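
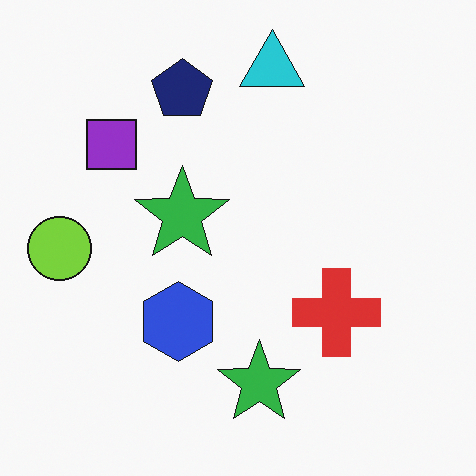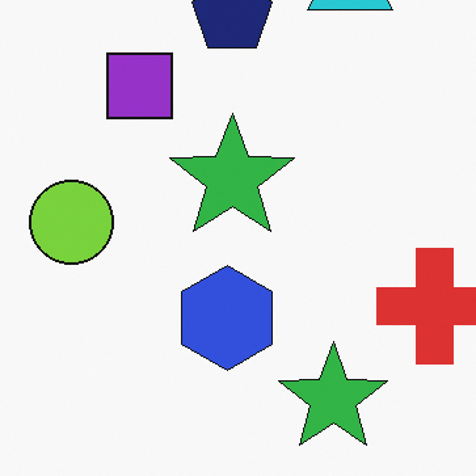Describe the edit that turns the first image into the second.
This is the original image cropped slightly and scaled back up.

The visible shapes are larger and the field of view is narrower; shapes near the original edges may be partly or wholly outside the frame — a crop-and-rescale.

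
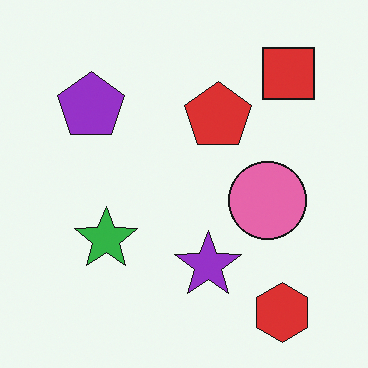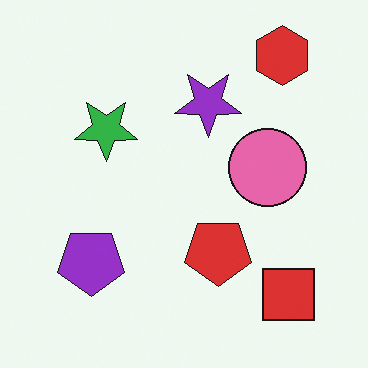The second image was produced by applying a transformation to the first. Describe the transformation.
The second image is the first flipped vertically (top ↔ bottom).

The red hexagon is in the bottom-right of the first image and the top-right of the second — shapes on opposite sides of the horizontal midline have swapped in a mirror flip.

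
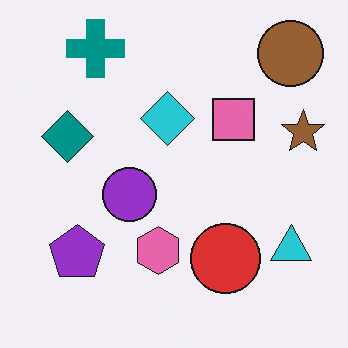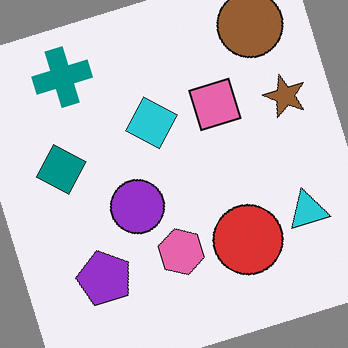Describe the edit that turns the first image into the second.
It was rotated counter-clockwise by a moderate amount.

Every shape is tilted by the same angle and the image corners show triangular fill wedges — a whole-image rotation by a non-right angle.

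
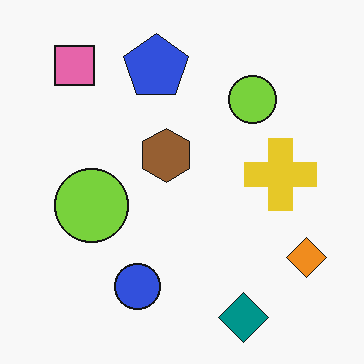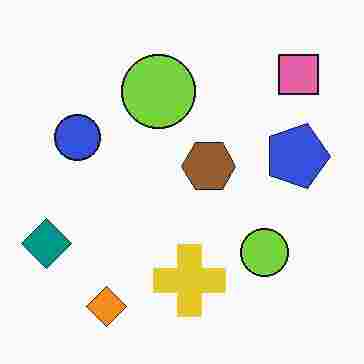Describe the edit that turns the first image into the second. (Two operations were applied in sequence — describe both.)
The image was rotated 90° clockwise, then heavily JPEG-compressed with obvious blocking artifacts.

The pink square sits in the top-left of the first image and the top-right of the second — consistent with a whole-image 90° clockwise rotation. Blocky 8×8 compression artifacts appear around shape edges and the flat background shows ringing — characteristic JPEG degradation.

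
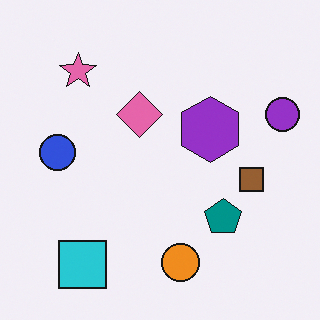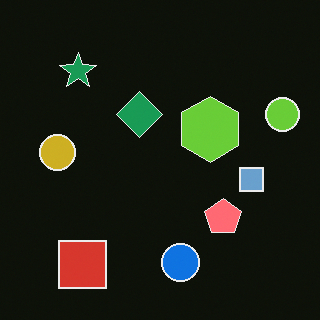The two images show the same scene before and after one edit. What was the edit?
The second image is the first color-inverted (negative).

The light background has become dark and every shape's color is its complement — a photographic negative.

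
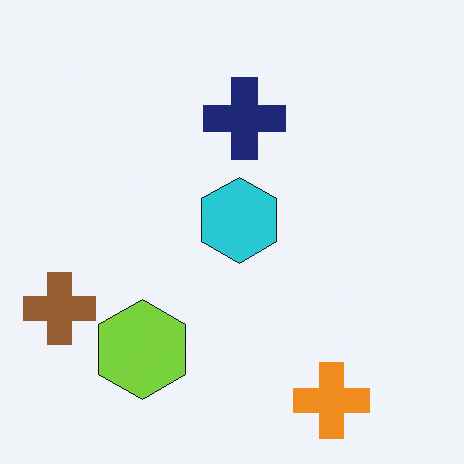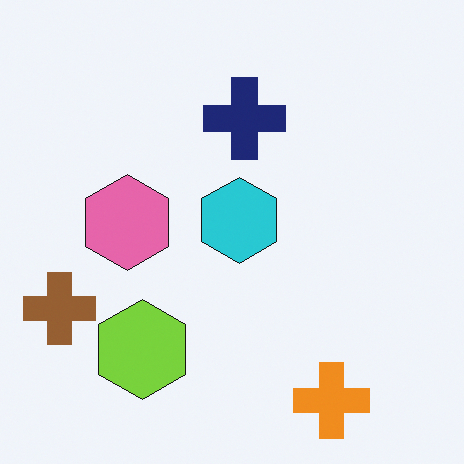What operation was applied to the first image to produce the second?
This is the original image overlaid with an additional pink hexagon.

A pink hexagon appears in the second image that is absent from the first.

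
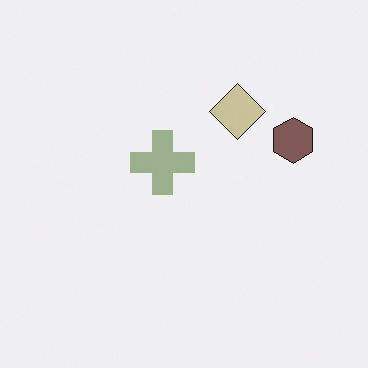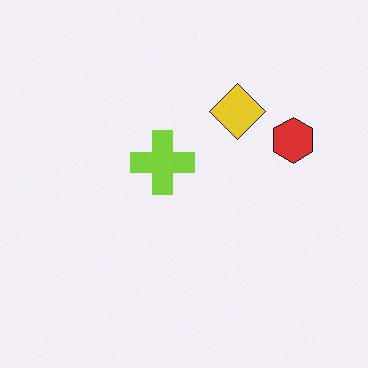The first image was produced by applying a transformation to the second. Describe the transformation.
Heavily desaturated.

All colors are more muted and greyish — a global saturation change.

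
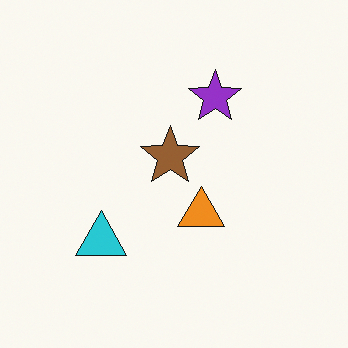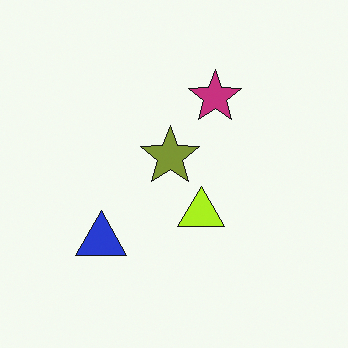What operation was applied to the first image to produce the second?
The transformation is: hue-shifted slightly.

Every shape's color has rotated by the same amount around the hue wheel — a uniform hue shift.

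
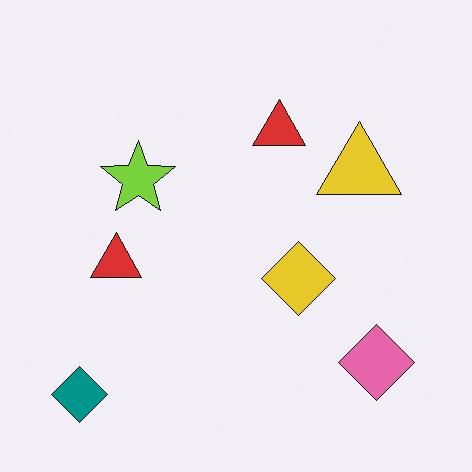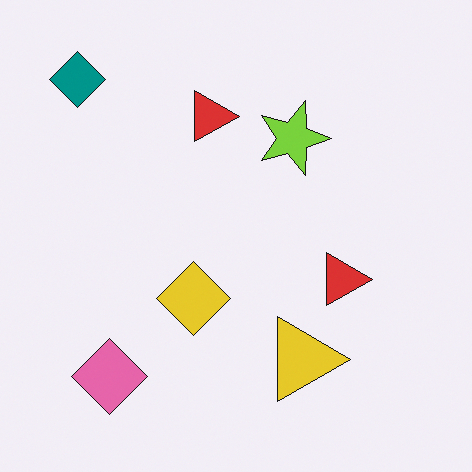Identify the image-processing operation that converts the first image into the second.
The image was rotated 90° clockwise.

The teal diamond sits in the bottom-left of the first image and the top-left of the second — consistent with a whole-image 90° clockwise rotation.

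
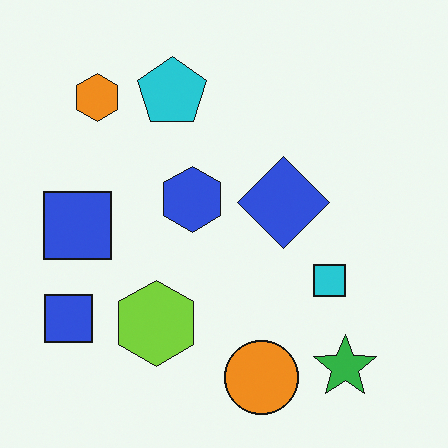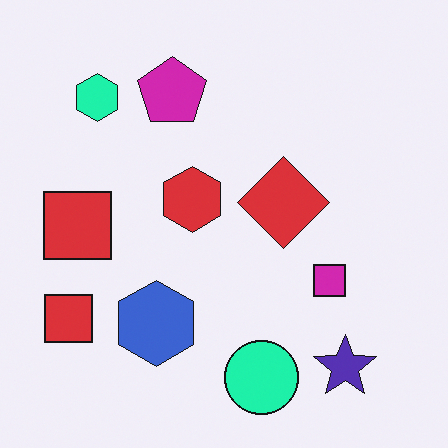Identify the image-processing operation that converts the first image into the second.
Hue-shifted through roughly a third of the color wheel.

Every shape's color has rotated by the same amount around the hue wheel — a uniform hue shift.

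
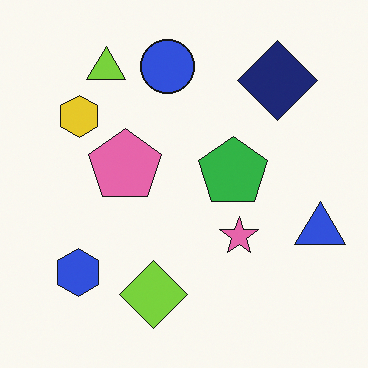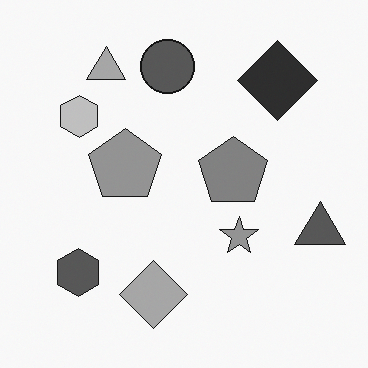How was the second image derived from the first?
The second image is the first converted to grayscale.

All color is removed — every shape is now a shade of grey.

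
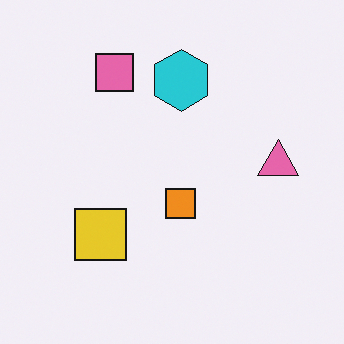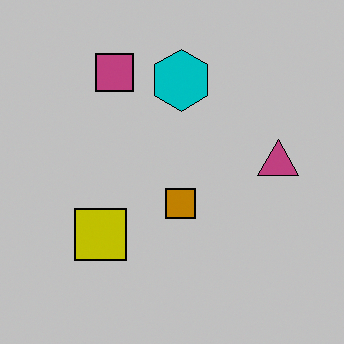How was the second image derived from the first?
The image was aggressively posterized.

Each flat color has snapped to a coarser quantized level — most visibly, the near-white background has dropped to a flat grey.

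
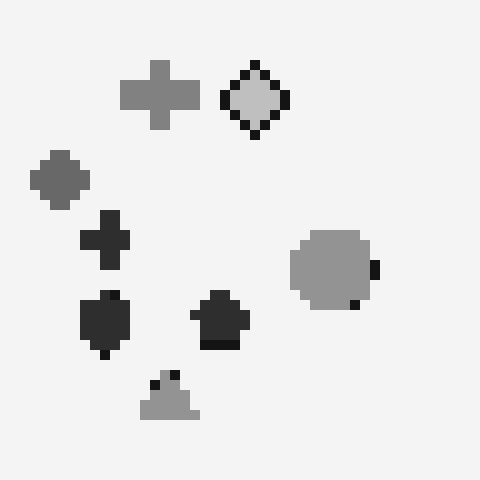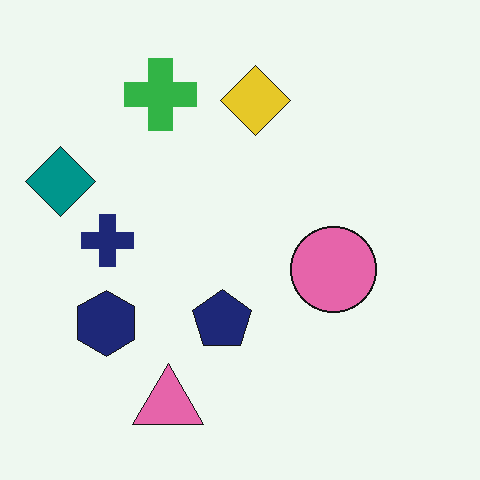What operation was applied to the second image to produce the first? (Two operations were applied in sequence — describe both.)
Coarsely pixelated, then converted to grayscale.

Shapes are reduced to large square blocks; fine edges and outlines are lost — a downscale-then-upscale (mosaic) effect. All color is removed — every shape is now a shade of grey.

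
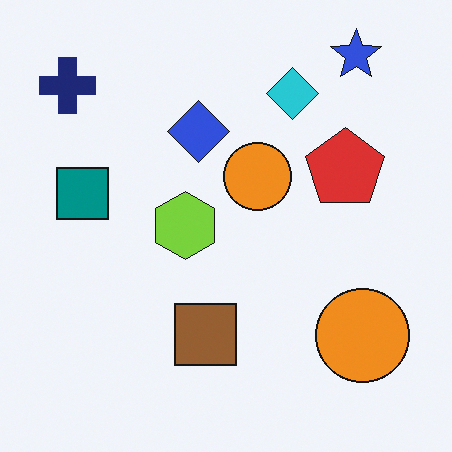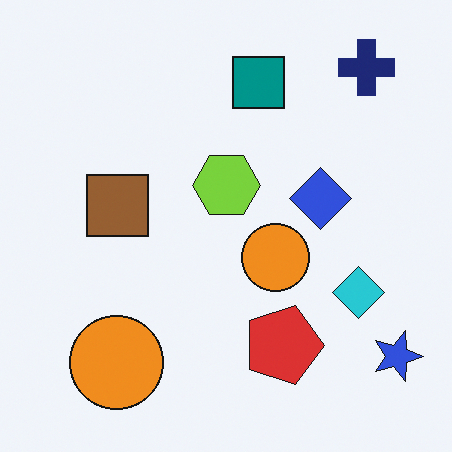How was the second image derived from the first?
The image was rotated 90° clockwise.

The blue star sits in the top-right of the first image and the bottom-right of the second — consistent with a whole-image 90° clockwise rotation.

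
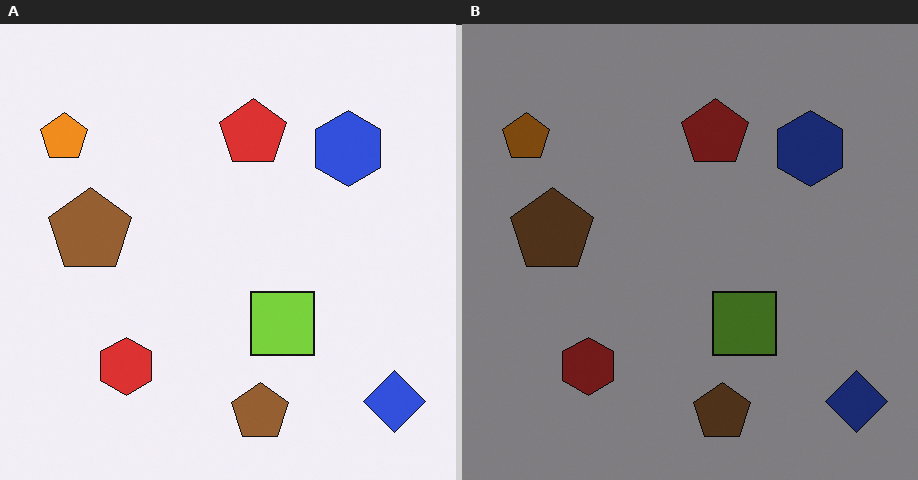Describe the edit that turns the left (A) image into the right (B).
The right (B) image is the left (A) darkened a lot.

Every pixel — background and shapes alike — is uniformly darkened.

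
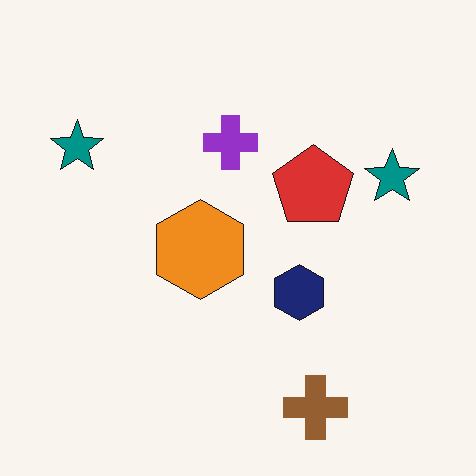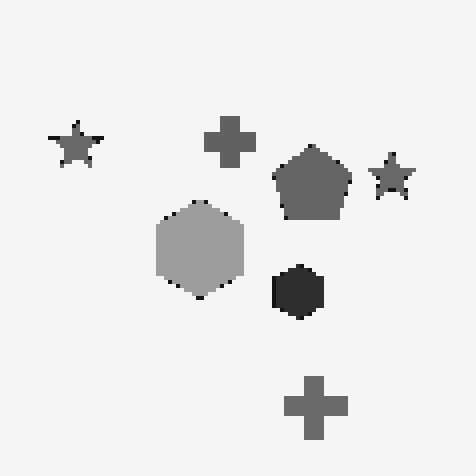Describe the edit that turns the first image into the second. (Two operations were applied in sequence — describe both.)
Converted to grayscale, then mildly pixelated.

All color is removed — every shape is now a shade of grey. Shapes are reduced to large square blocks; fine edges and outlines are lost — a downscale-then-upscale (mosaic) effect.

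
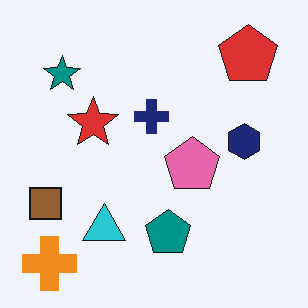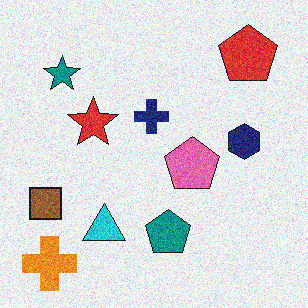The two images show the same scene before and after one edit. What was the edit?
Degraded with moderate additive noise.

Random speckle covers the whole image, including the flat background.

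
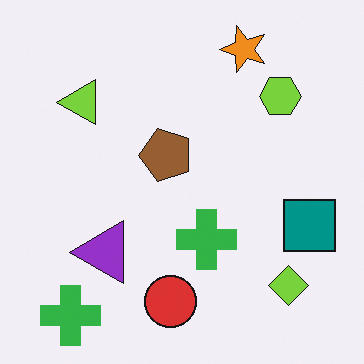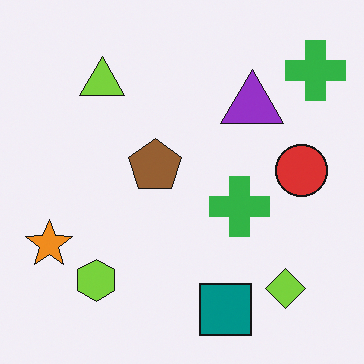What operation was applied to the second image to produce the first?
This is the original image transposed (reflected across the top-left ↔ bottom-right diagonal).

Shapes have swapped their row and column positions — what was in the top-right is now in the bottom-left — a diagonal reflection.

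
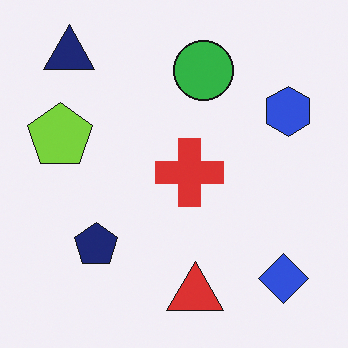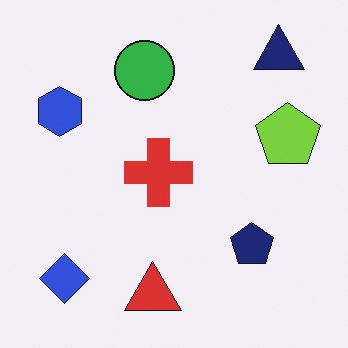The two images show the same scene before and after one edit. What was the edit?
The transformation is: flipped horizontally (left ↔ right).

The lime pentagon is in the left of the first image and the right of the second — shapes on opposite sides of the vertical midline have swapped in a mirror flip.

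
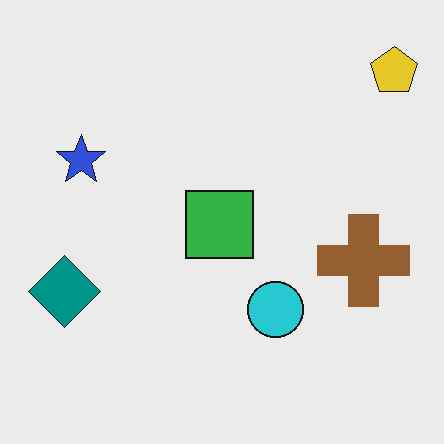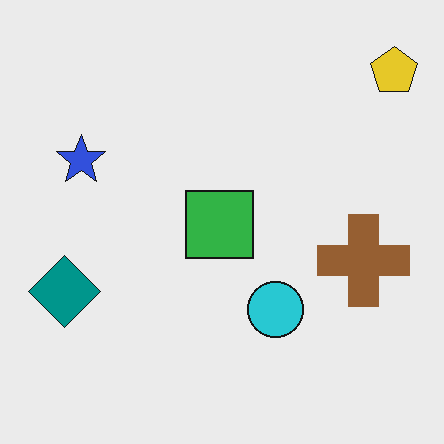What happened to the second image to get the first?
The transformation is: given moderate JPEG compression.

Blocky 8×8 compression artifacts appear around shape edges and the flat background shows ringing — characteristic JPEG degradation.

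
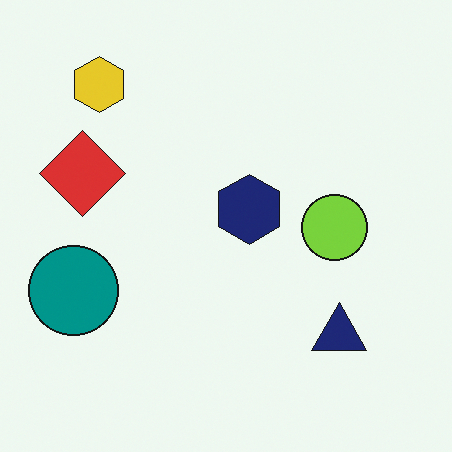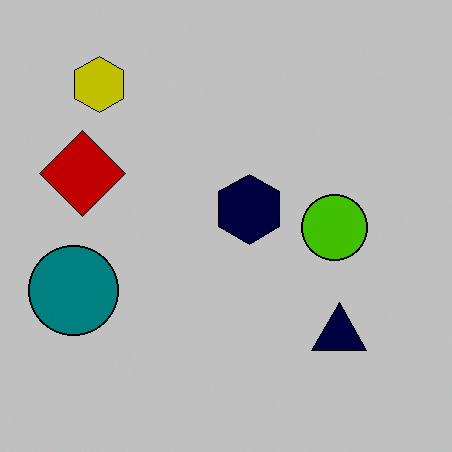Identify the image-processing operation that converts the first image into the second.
Heavily posterized to just a handful of flat colors.

Each flat color has snapped to a coarser quantized level — most visibly, the near-white background has dropped to a flat grey.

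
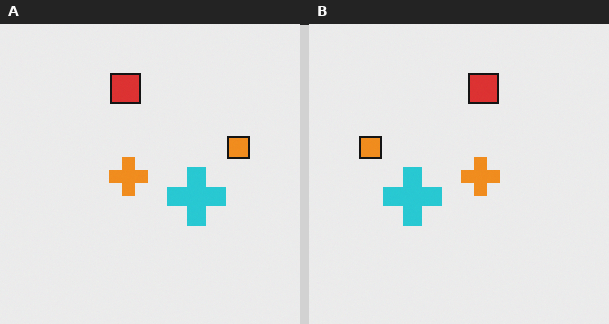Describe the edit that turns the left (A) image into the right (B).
The transformation is: flipped horizontally (left ↔ right).

The orange square is in the right of the left (A) image and the left of the right (B) — shapes on opposite sides of the vertical midline have swapped in a mirror flip.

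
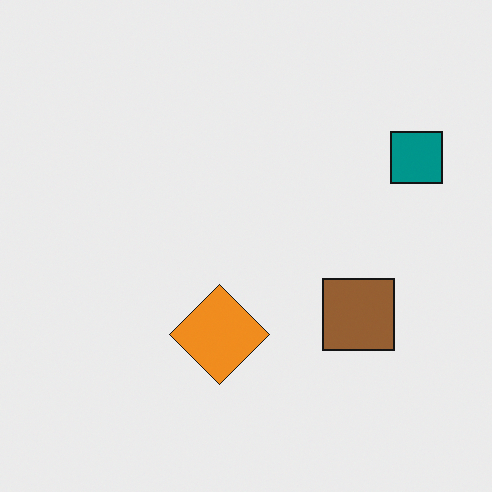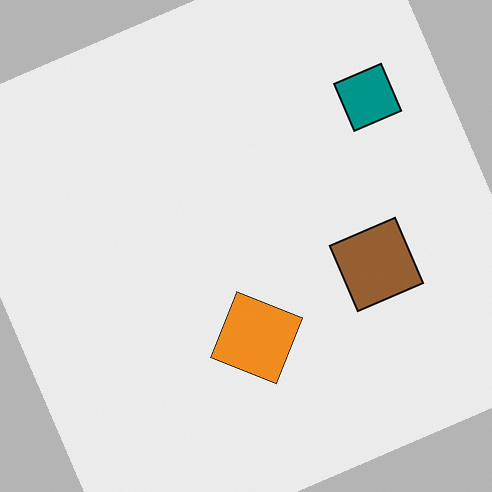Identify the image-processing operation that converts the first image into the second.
It was rotated counter-clockwise by a clearly visible amount.

Every shape is tilted by the same angle and the image corners show triangular fill wedges — a whole-image rotation by a non-right angle.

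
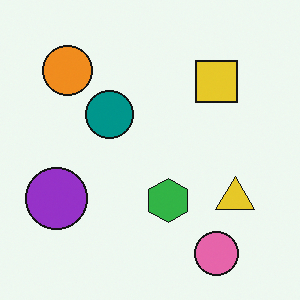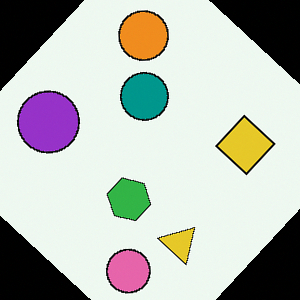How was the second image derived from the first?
Rotated clockwise by a large amount — several tens of degrees.

Every shape is tilted by the same angle and the image corners show triangular fill wedges — a whole-image rotation by a non-right angle.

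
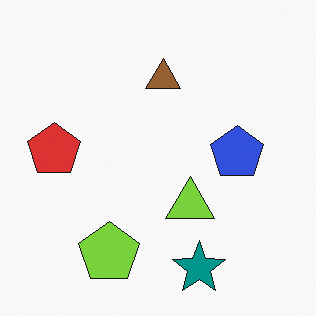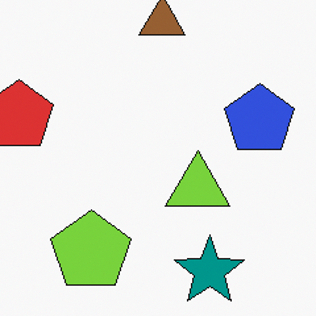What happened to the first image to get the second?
The second image is the first cropped slightly and scaled back up.

The visible shapes are larger and the field of view is narrower; shapes near the original edges may be partly or wholly outside the frame — a crop-and-rescale.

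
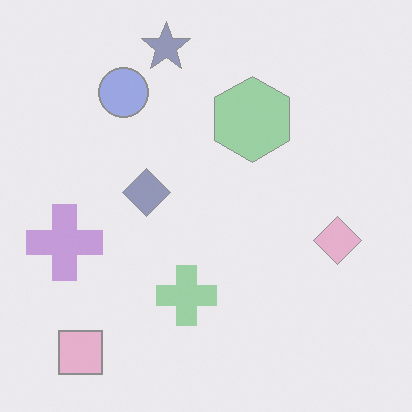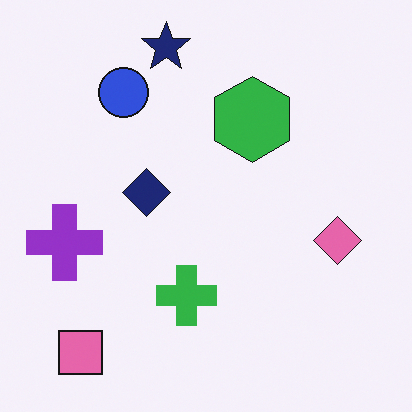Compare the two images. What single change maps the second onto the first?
This is the original image washed out (contrast reduced).

Tones are pushed toward mid-grey across the whole image — a global contrast change.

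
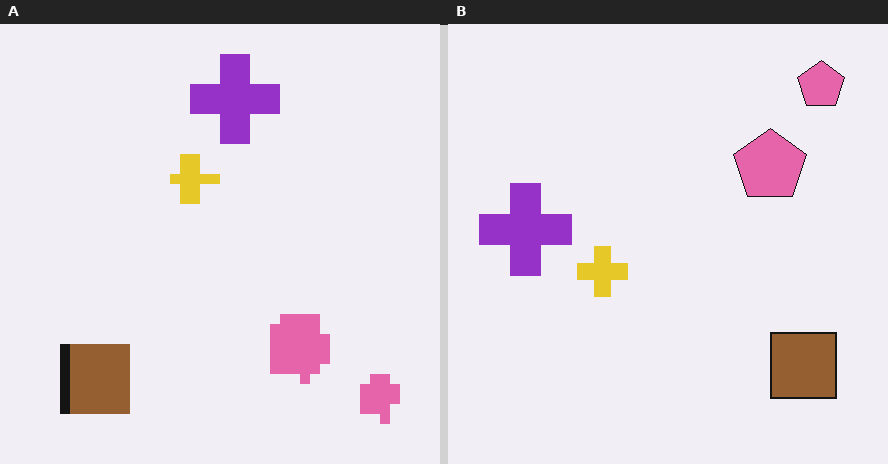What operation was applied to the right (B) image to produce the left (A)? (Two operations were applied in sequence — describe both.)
Rotated 90° clockwise, then coarsely pixelated.

The brown square sits in the bottom-right of the right (B) image and the bottom-left of the left (A) — consistent with a whole-image 90° clockwise rotation. Shapes are reduced to large square blocks; fine edges and outlines are lost — a downscale-then-upscale (mosaic) effect.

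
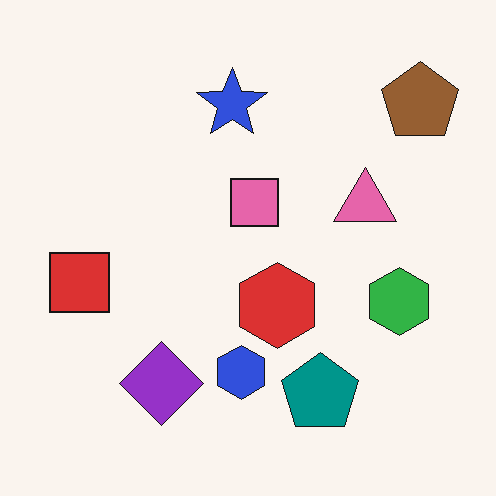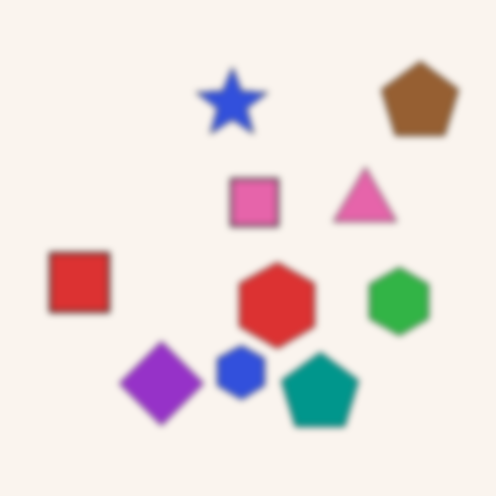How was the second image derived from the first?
This is the original image moderately blurred.

Shape edges and outlines are uniformly softened across the whole image.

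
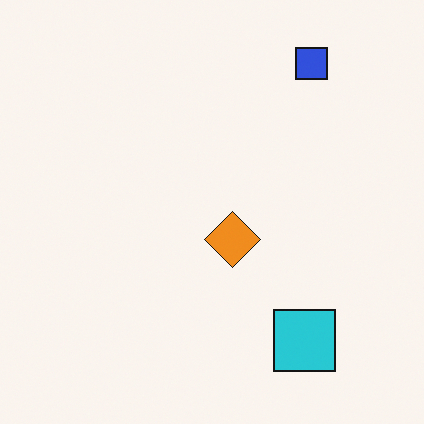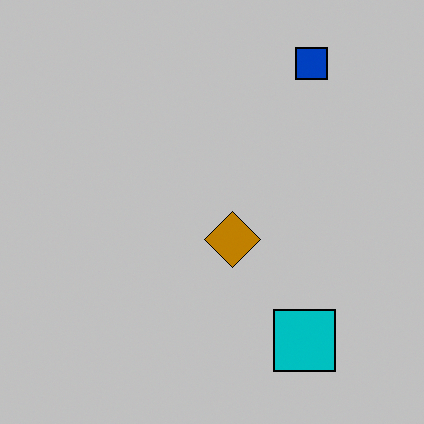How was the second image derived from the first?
This is the original image aggressively posterized.

Each flat color has snapped to a coarser quantized level — most visibly, the near-white background has dropped to a flat grey.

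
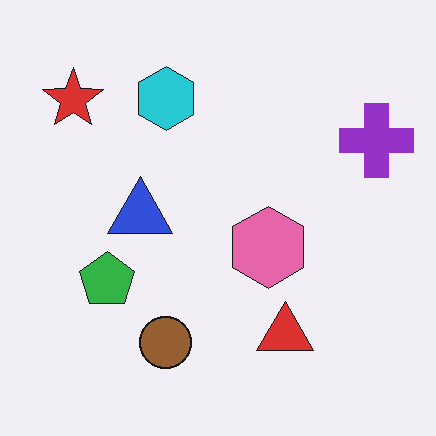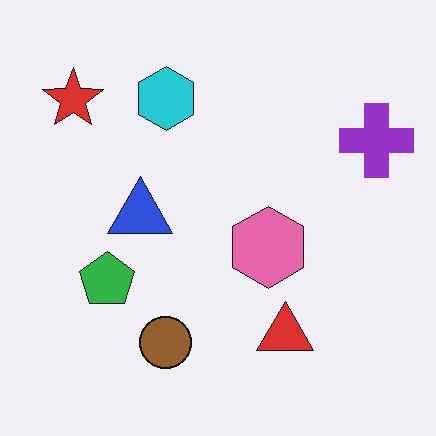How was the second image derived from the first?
The image was JPEG-compressed with visible artifacts.

Blocky 8×8 compression artifacts appear around shape edges and the flat background shows ringing — characteristic JPEG degradation.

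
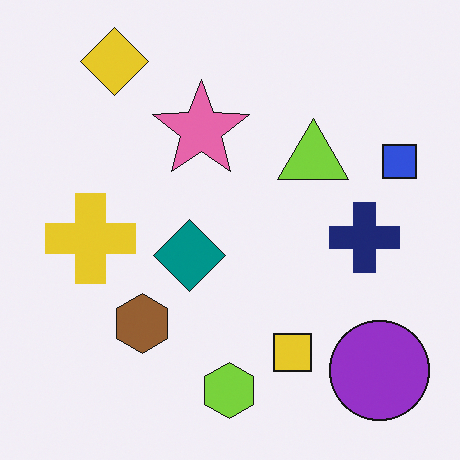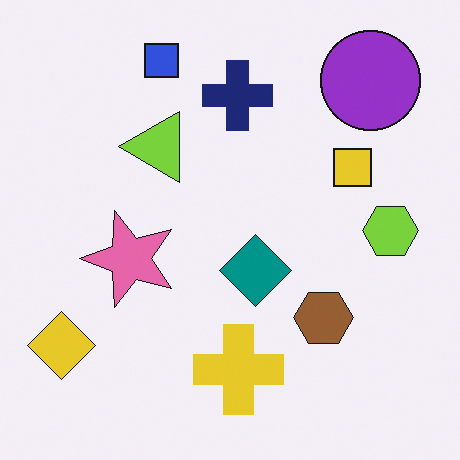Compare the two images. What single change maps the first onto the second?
The image was rotated 90° counter-clockwise.

The yellow diamond sits in the top-left of the first image and the bottom-left of the second — consistent with a whole-image 90° counter-clockwise rotation.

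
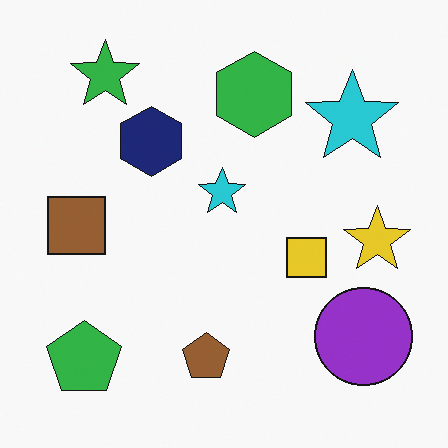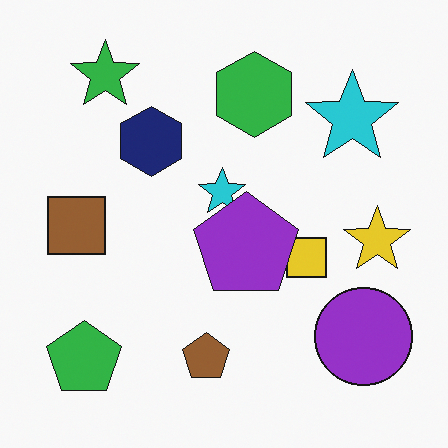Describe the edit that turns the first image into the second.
The transformation is: overlaid with an additional purple pentagon.

A purple pentagon appears in the second image that is absent from the first.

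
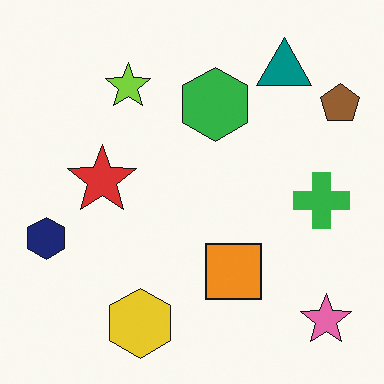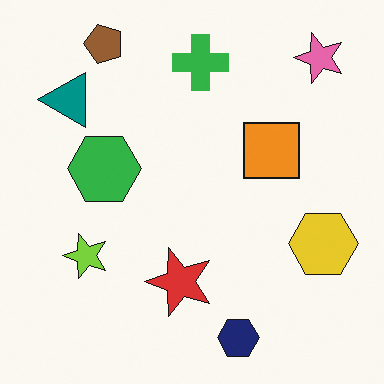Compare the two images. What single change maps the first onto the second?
The image was rotated 90° counter-clockwise.

The pink star sits in the bottom-right of the first image and the top-right of the second — consistent with a whole-image 90° counter-clockwise rotation.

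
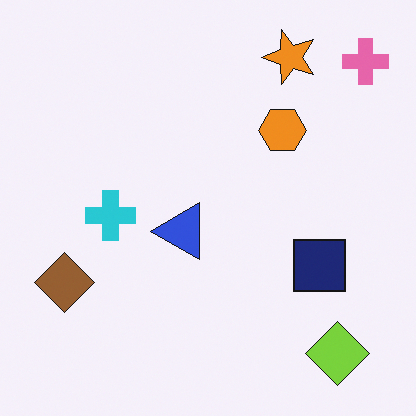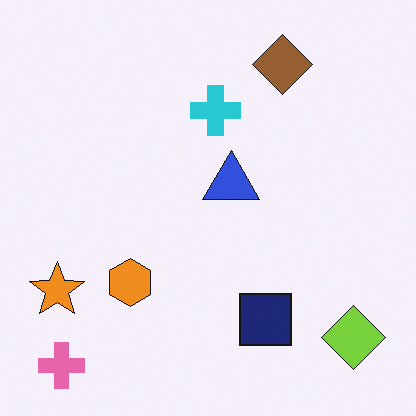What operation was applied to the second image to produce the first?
The first image is the second transposed (reflected across the top-left ↔ bottom-right diagonal).

Shapes have swapped their row and column positions — what was in the top-right is now in the bottom-left — a diagonal reflection.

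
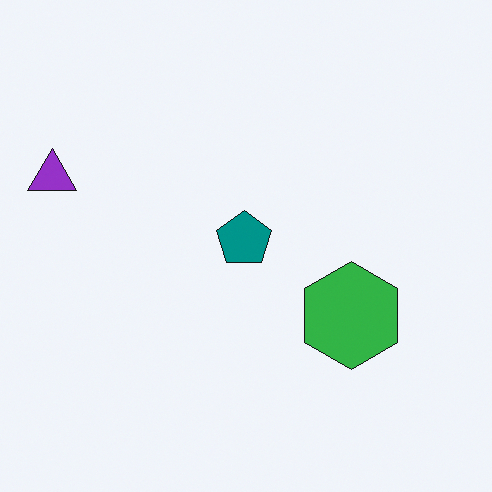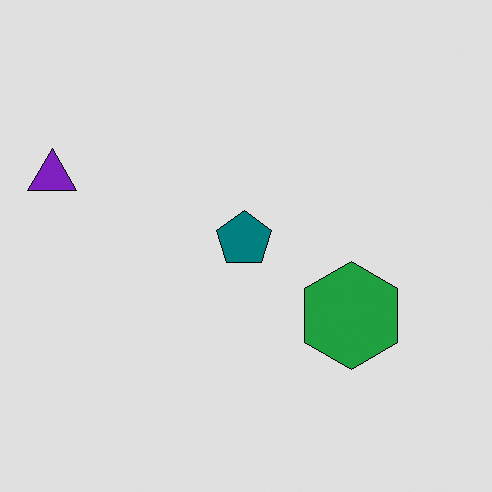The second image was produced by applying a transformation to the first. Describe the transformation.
This is the original image moderately posterized.

Each flat color has snapped to a coarser quantized level — most visibly, the near-white background has dropped to a flat grey.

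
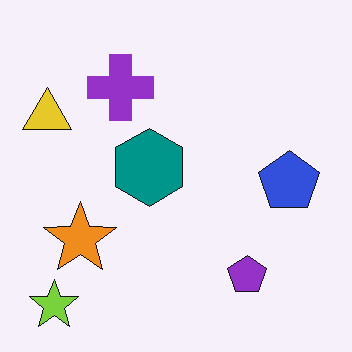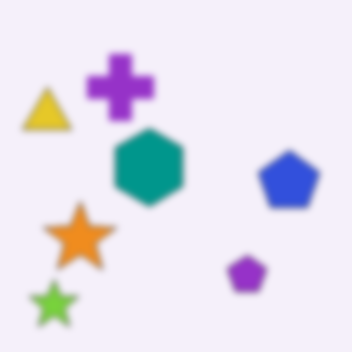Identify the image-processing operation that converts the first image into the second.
Moderately blurred.

Shape edges and outlines are uniformly softened across the whole image.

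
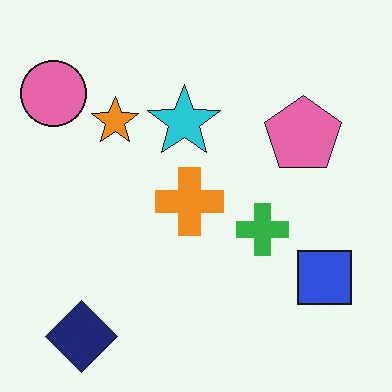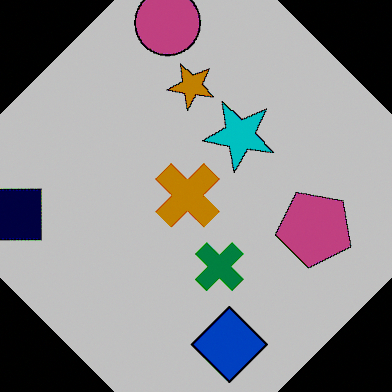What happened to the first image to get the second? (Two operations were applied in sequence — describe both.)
This is the original image rotated clockwise by a large amount — several tens of degrees, then heavily posterized to just a handful of flat colors.

Every shape is tilted by the same angle and the image corners show triangular fill wedges — a whole-image rotation by a non-right angle. Each flat color has snapped to a coarser quantized level — most visibly, the near-white background has dropped to a flat grey.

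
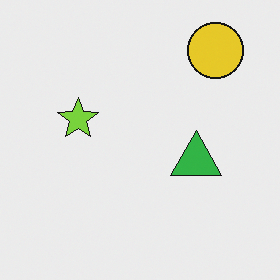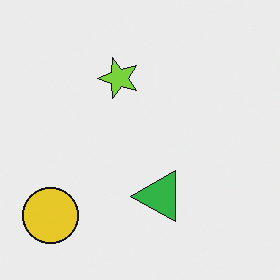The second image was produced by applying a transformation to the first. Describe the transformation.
The second image is the first transposed (reflected across the top-left ↔ bottom-right diagonal).

Shapes have swapped their row and column positions — what was in the top-right is now in the bottom-left — a diagonal reflection.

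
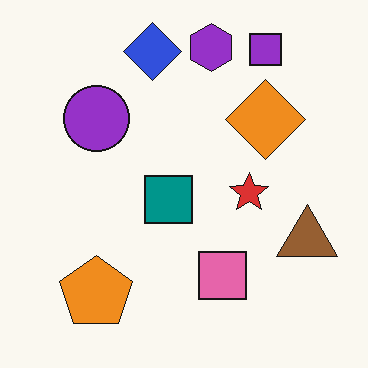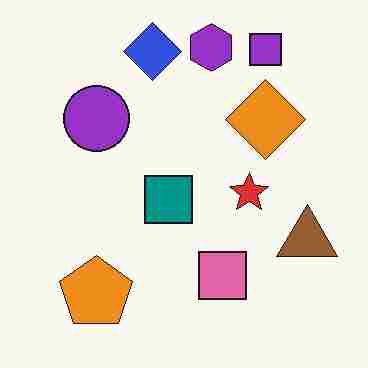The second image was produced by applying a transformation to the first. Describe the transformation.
The transformation is: heavily JPEG-compressed with obvious blocking artifacts.

Blocky 8×8 compression artifacts appear around shape edges and the flat background shows ringing — characteristic JPEG degradation.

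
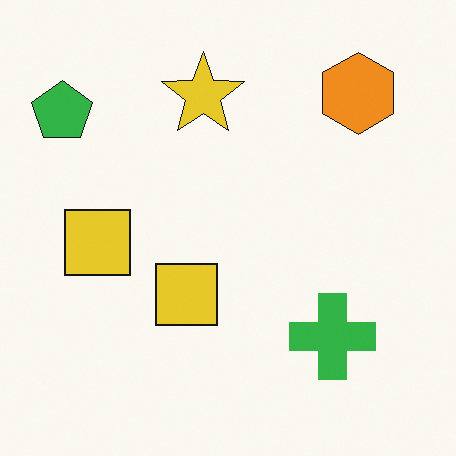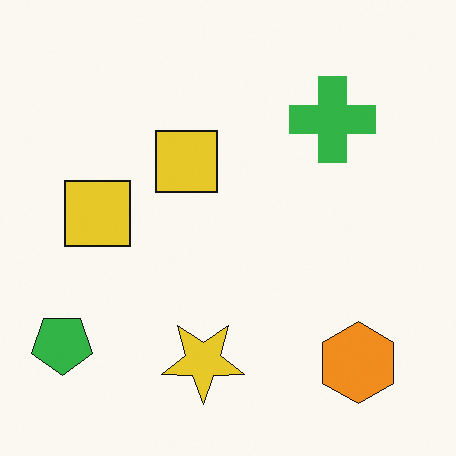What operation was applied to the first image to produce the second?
It was flipped vertically (top ↔ bottom).

The orange hexagon is in the top-right of the first image and the bottom-right of the second — shapes on opposite sides of the horizontal midline have swapped in a mirror flip.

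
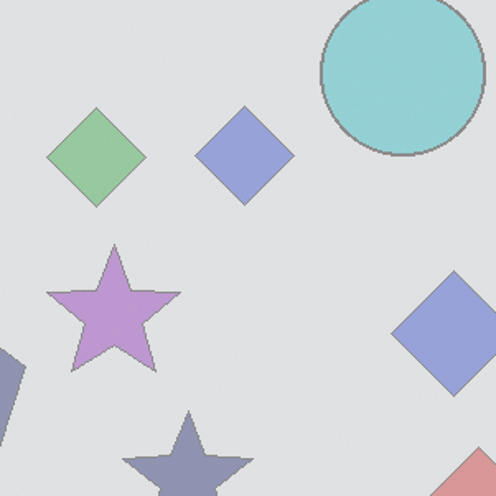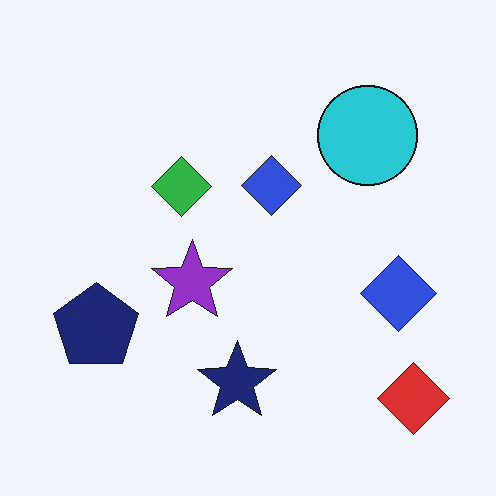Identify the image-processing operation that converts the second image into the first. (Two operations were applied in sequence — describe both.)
It was cropped tightly and scaled back up, then given much lower contrast.

The visible shapes are larger and the field of view is narrower; shapes near the original edges may be partly or wholly outside the frame — a crop-and-rescale. Tones are pushed toward mid-grey across the whole image — a global contrast change.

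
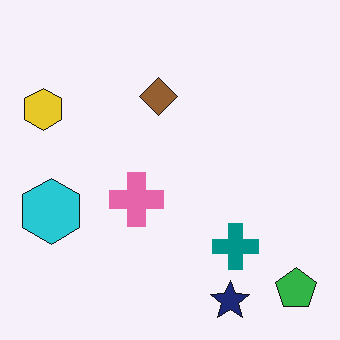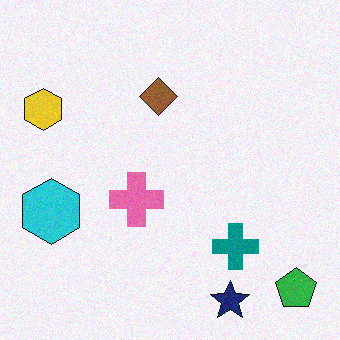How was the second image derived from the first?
Degraded with light additive noise.

Random speckle covers the whole image, including the flat background.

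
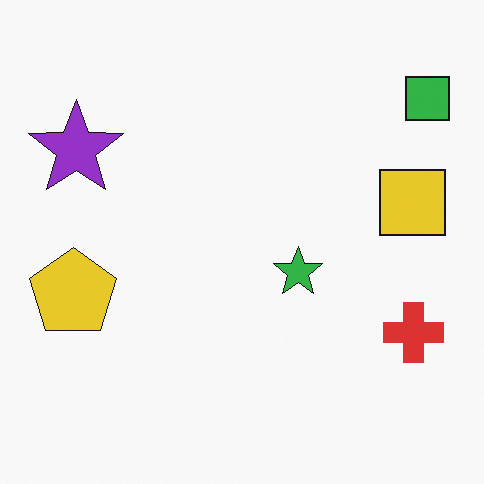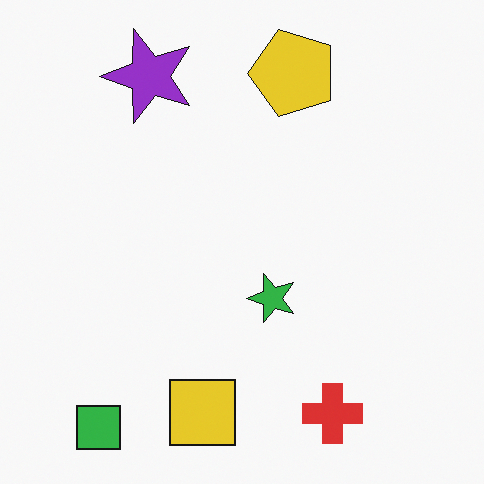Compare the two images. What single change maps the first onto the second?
Transposed (reflected across the top-left ↔ bottom-right diagonal).

Shapes have swapped their row and column positions — what was in the top-right is now in the bottom-left — a diagonal reflection.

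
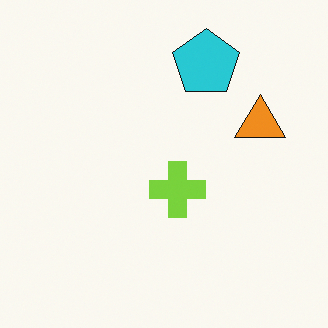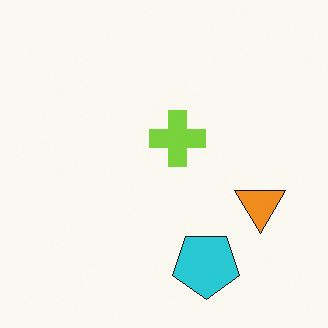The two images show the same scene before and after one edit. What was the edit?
The transformation is: flipped vertically (top ↔ bottom).

The cyan pentagon is in the top of the first image and the bottom of the second — shapes on opposite sides of the horizontal midline have swapped in a mirror flip.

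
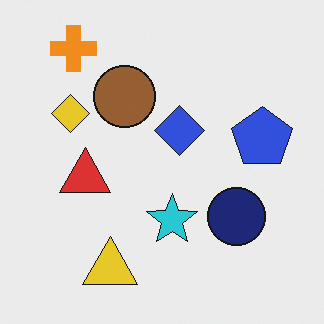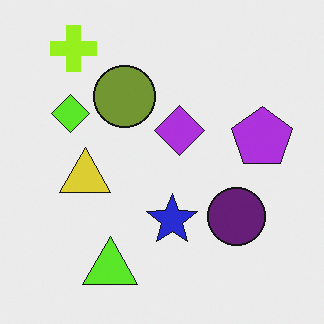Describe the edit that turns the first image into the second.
It was hue-shifted slightly.

Every shape's color has rotated by the same amount around the hue wheel — a uniform hue shift.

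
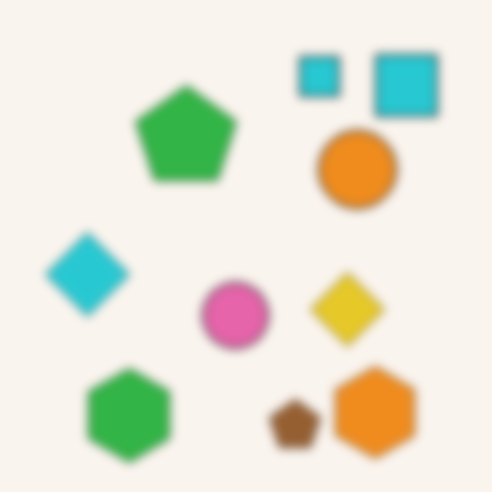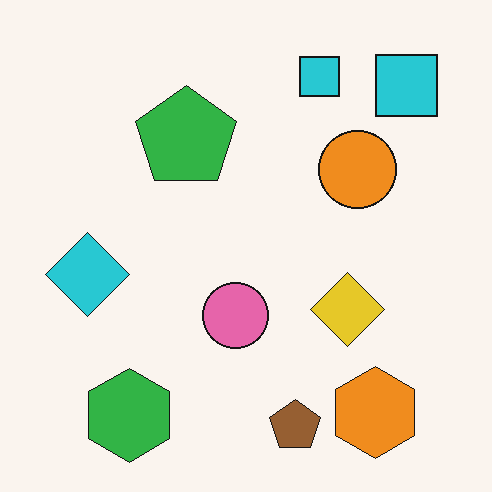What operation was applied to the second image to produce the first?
The transformation is: strongly gaussian-blurred.

Shape edges and outlines are uniformly softened across the whole image.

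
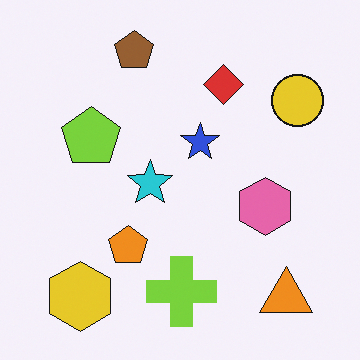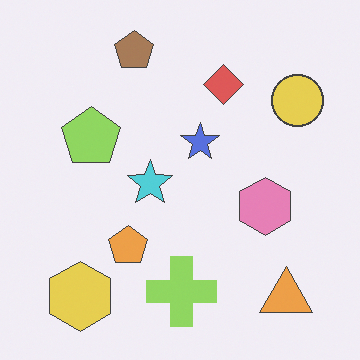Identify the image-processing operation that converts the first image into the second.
The second image is the first given slightly reduced contrast.

Tones are pushed toward mid-grey across the whole image — a global contrast change.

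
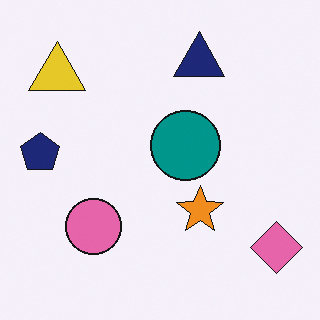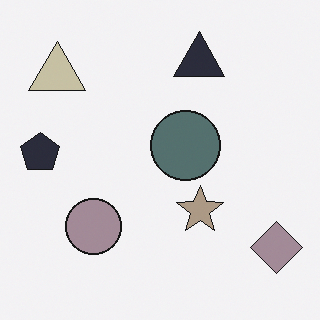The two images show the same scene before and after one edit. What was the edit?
The image was made much more muted (saturation change).

All colors are more muted and greyish — a global saturation change.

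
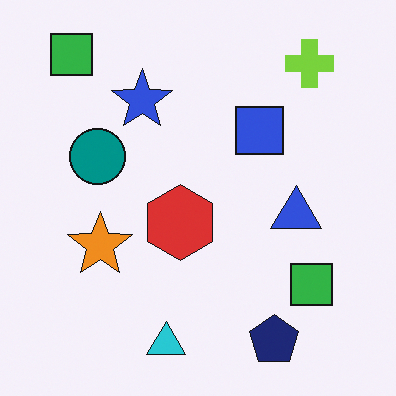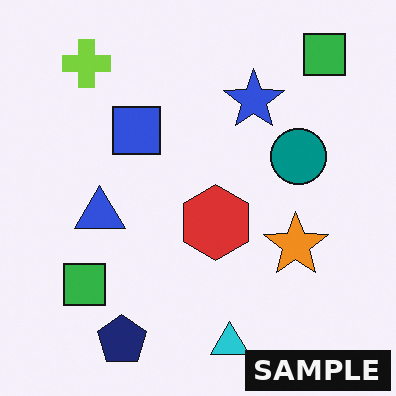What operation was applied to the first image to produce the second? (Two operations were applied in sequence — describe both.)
It was flipped horizontally (left ↔ right), then watermarked with the text "SAMPLE" in the lower-right corner.

The lime cross is in the top-right of the first image and the top-left of the second — shapes on opposite sides of the vertical midline have swapped in a mirror flip. A dark label reading "SAMPLE" appears in the lower-right corner.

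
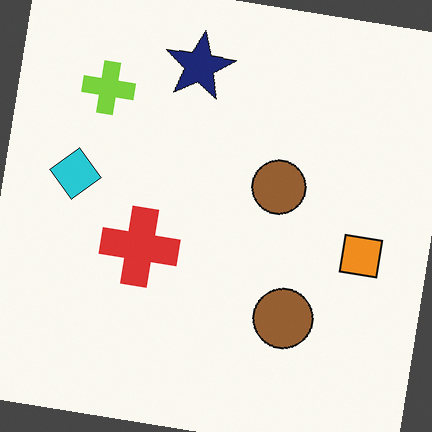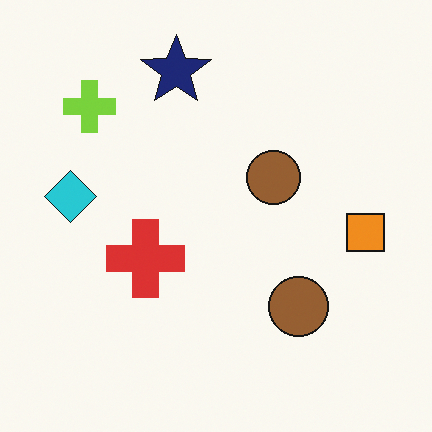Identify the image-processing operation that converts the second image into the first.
It was rotated clockwise by a small amount.

Every shape is tilted by the same angle and the image corners show triangular fill wedges — a whole-image rotation by a non-right angle.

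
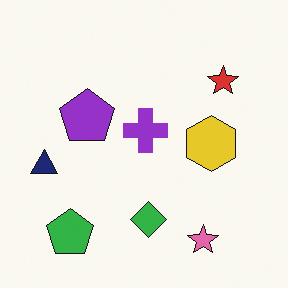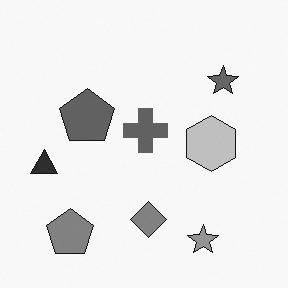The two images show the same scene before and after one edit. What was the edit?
This is the original image converted to grayscale.

All color is removed — every shape is now a shade of grey.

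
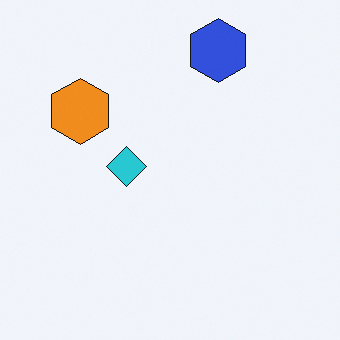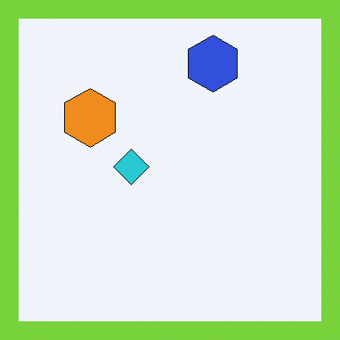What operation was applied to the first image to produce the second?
The image was framed with a lime border.

A solid lime frame runs around the edge of the second image, with the content slightly shrunk inside it.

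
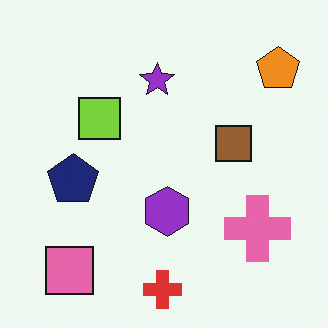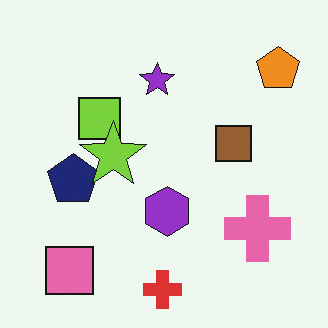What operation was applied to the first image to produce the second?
The second image is the first overlaid with an additional lime star.

A lime star appears in the second image that is absent from the first.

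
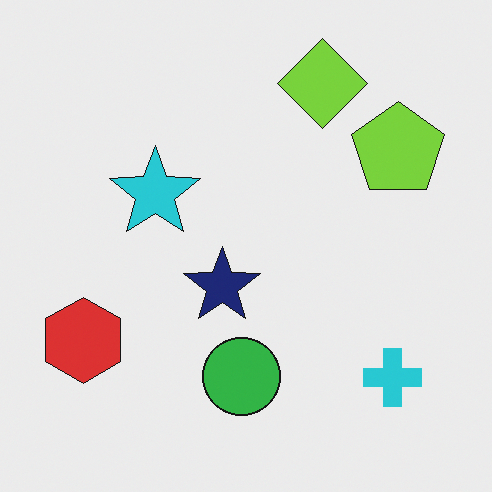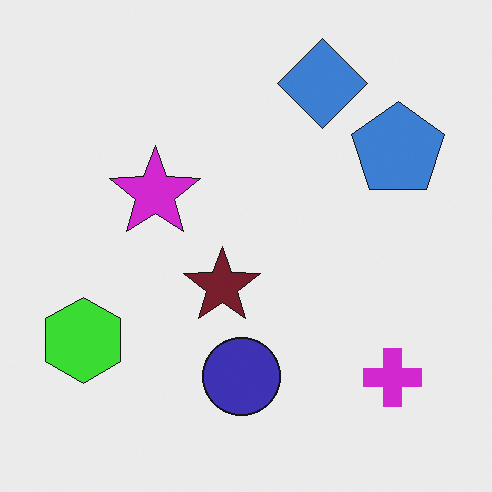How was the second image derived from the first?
The transformation is: hue-shifted through roughly a third of the color wheel.

Every shape's color has rotated by the same amount around the hue wheel — a uniform hue shift.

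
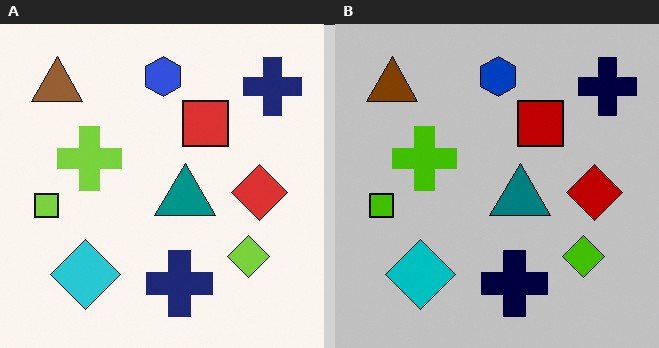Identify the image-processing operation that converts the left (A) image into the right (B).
It was aggressively posterized.

Each flat color has snapped to a coarser quantized level — most visibly, the near-white background has dropped to a flat grey.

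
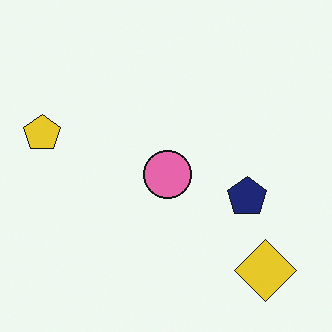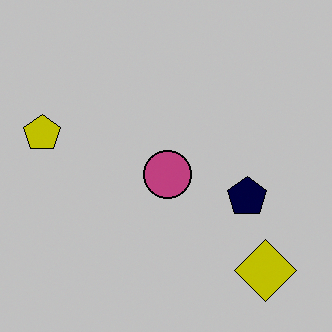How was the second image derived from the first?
The image was heavily posterized to just a handful of flat colors.

Each flat color has snapped to a coarser quantized level — most visibly, the near-white background has dropped to a flat grey.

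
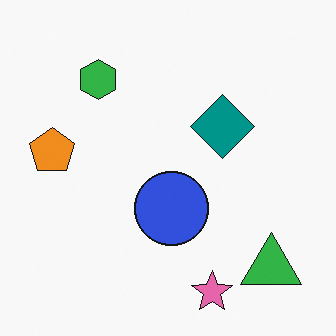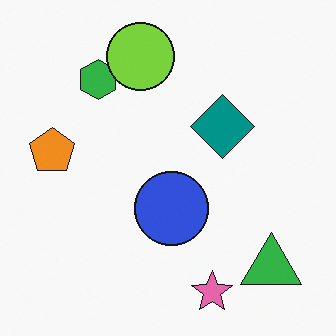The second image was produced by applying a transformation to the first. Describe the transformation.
This is the original image overlaid with an additional lime circle.

A lime circle appears in the second image that is absent from the first.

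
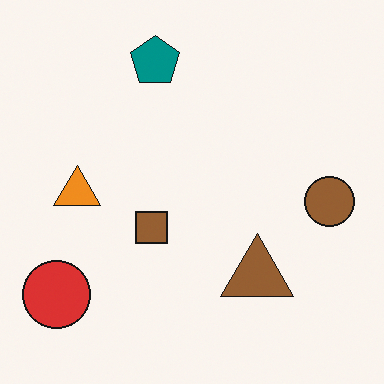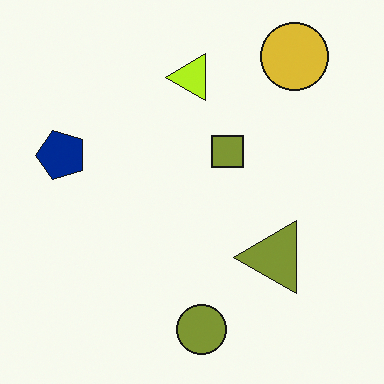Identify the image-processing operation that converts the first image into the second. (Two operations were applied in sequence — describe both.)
The image was transposed (reflected across the top-left ↔ bottom-right diagonal), then hue-shifted by a small amount.

Shapes have swapped their row and column positions — what was in the top-right is now in the bottom-left — a diagonal reflection. Every shape's color has rotated by the same amount around the hue wheel — a uniform hue shift.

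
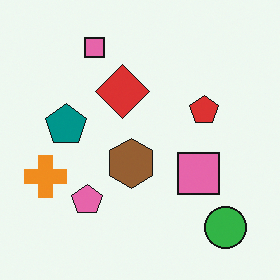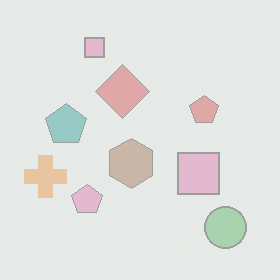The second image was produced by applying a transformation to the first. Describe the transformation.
The second image is the first washed out (contrast reduced).

Tones are pushed toward mid-grey across the whole image — a global contrast change.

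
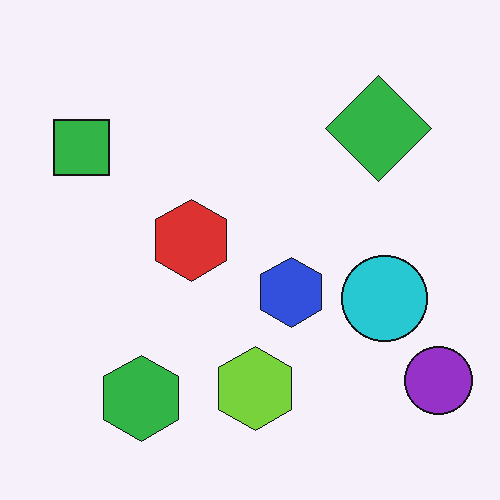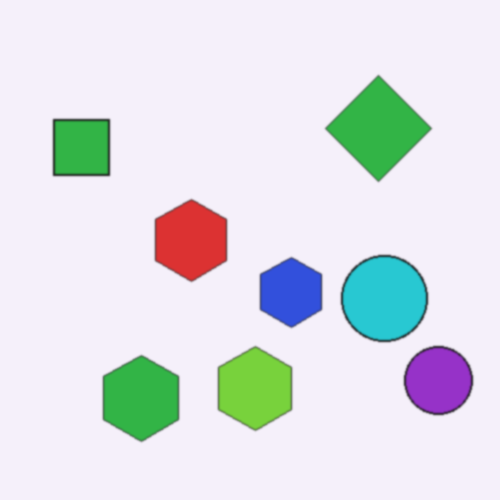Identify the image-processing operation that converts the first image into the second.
The image was given a subtle gaussian blur.

Shape edges and outlines are uniformly softened across the whole image.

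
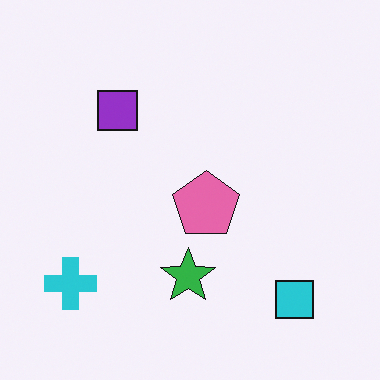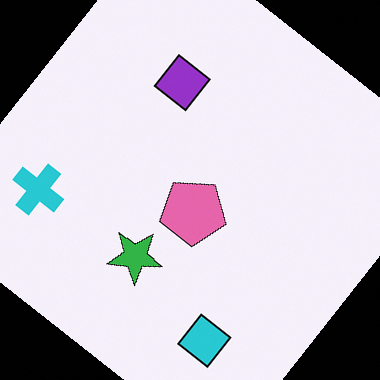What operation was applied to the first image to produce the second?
Rotated clockwise by a large amount — several tens of degrees.

Every shape is tilted by the same angle and the image corners show triangular fill wedges — a whole-image rotation by a non-right angle.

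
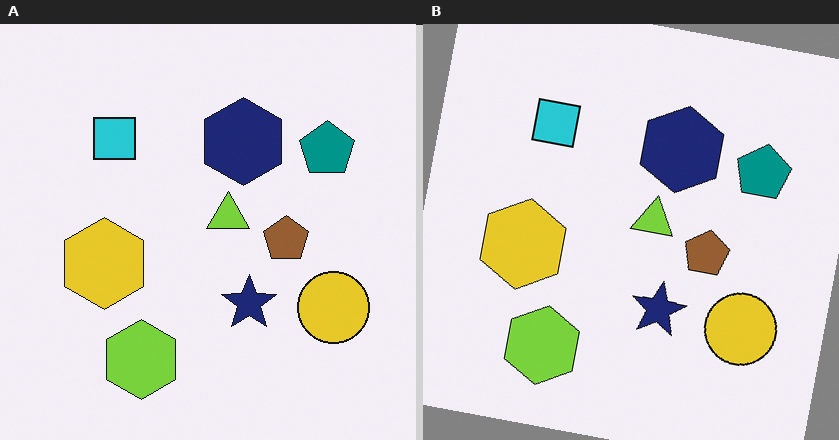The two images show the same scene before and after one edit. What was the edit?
The right (B) image is the left (A) rotated clockwise by a small amount.

Every shape is tilted by the same angle and the image corners show triangular fill wedges — a whole-image rotation by a non-right angle.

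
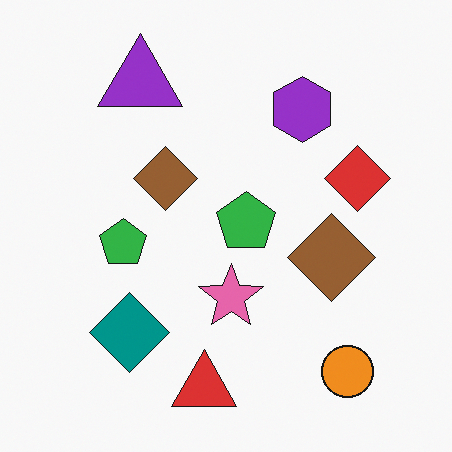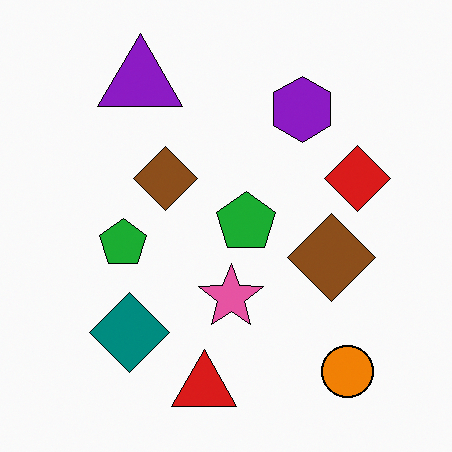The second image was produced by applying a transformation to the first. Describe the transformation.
Given slightly increased contrast.

Tones are pushed away from mid-grey across the whole image — a global contrast change.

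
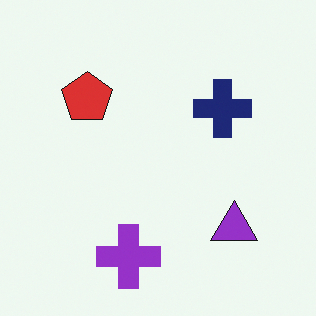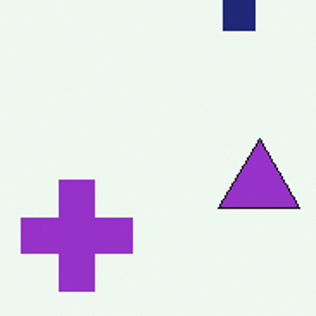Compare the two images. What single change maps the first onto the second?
The image was cropped tightly and scaled back up.

The visible shapes are larger and the field of view is narrower; shapes near the original edges may be partly or wholly outside the frame — a crop-and-rescale.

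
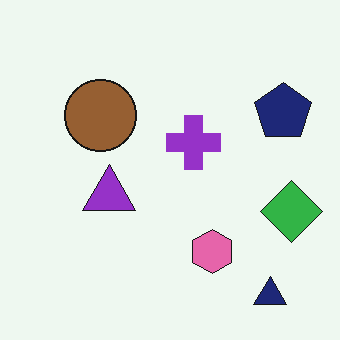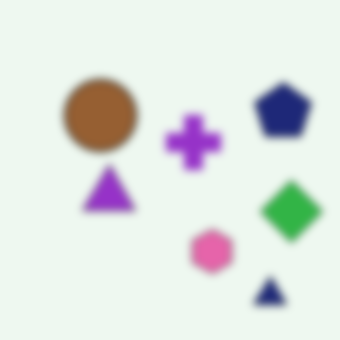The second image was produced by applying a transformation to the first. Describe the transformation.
The transformation is: noticeably gaussian-blurred.

Shape edges and outlines are uniformly softened across the whole image.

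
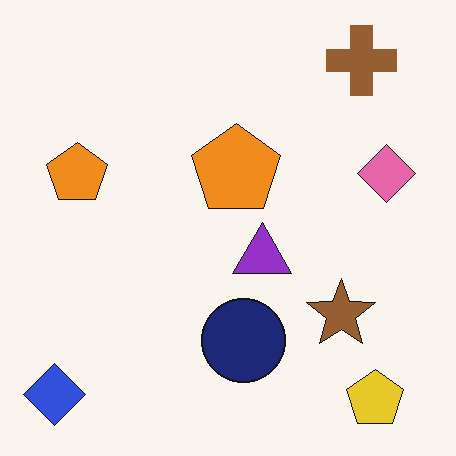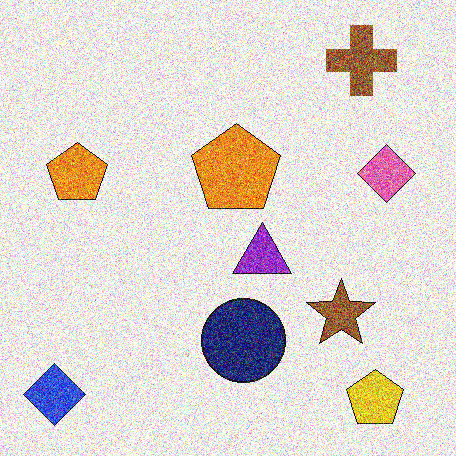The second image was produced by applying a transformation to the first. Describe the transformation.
This is the original image degraded with a thick layer of grain.

Random speckle covers the whole image, including the flat background.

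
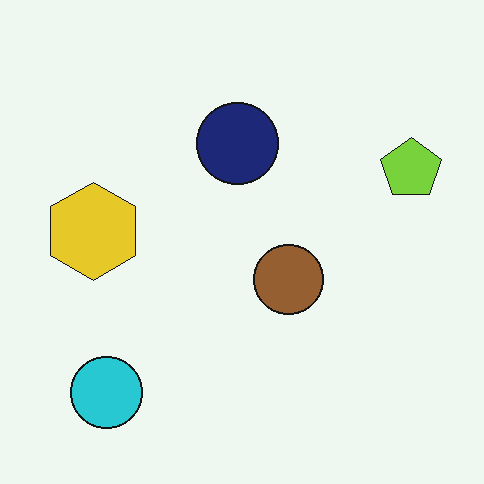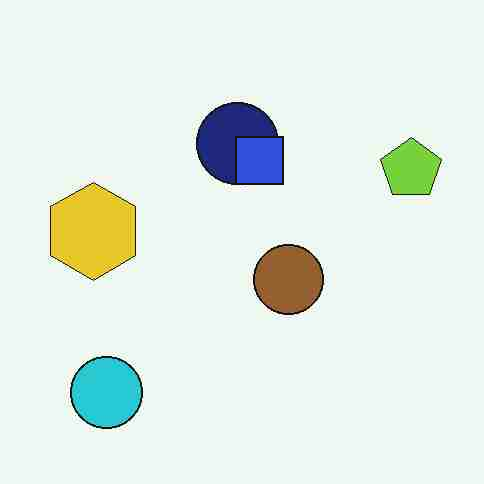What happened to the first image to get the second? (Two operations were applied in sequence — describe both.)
The transformation is: heavily JPEG-compressed with obvious blocking artifacts, then overlaid with an additional blue square.

Blocky 8×8 compression artifacts appear around shape edges and the flat background shows ringing — characteristic JPEG degradation. A blue square appears in the second image that is absent from the first.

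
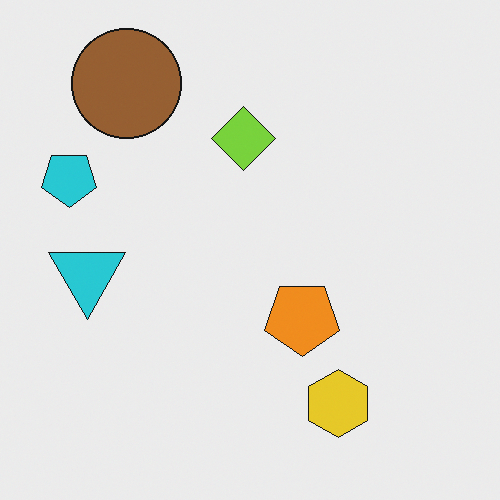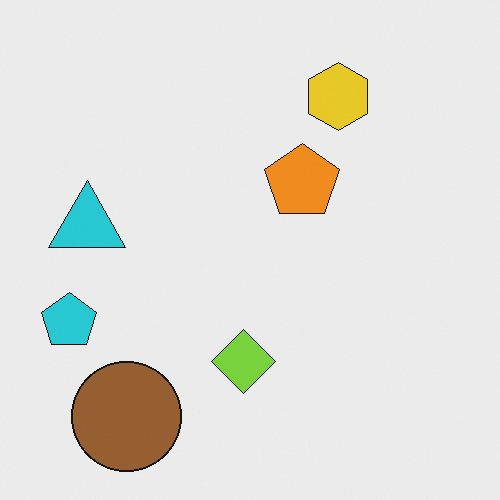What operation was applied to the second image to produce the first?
The image was flipped vertically (top ↔ bottom).

The brown circle is in the bottom-left of the second image and the top-left of the first — shapes on opposite sides of the horizontal midline have swapped in a mirror flip.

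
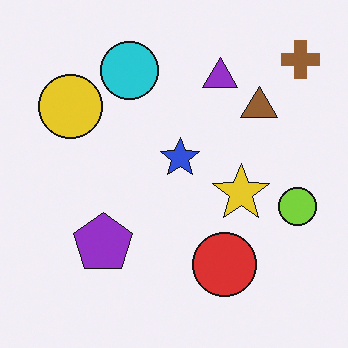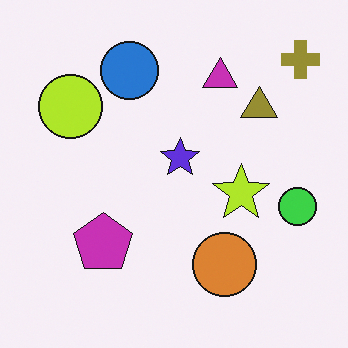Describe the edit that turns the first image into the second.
The image was hue-shifted slightly.

Every shape's color has rotated by the same amount around the hue wheel — a uniform hue shift.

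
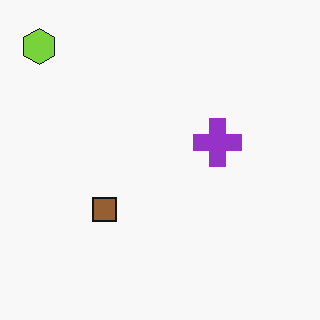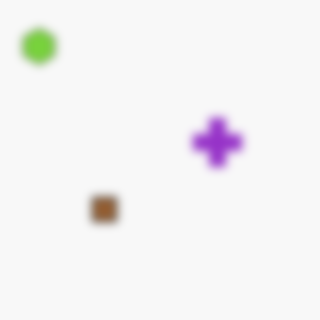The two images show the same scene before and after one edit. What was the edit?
Noticeably gaussian-blurred.

Shape edges and outlines are uniformly softened across the whole image.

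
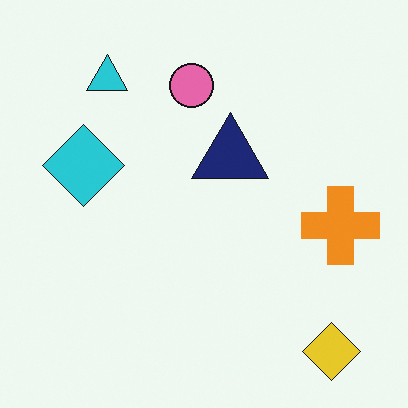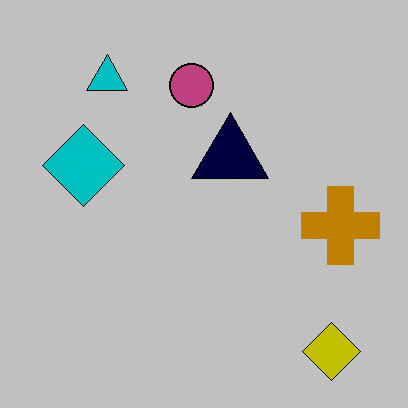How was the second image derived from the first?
The image was heavily posterized to just a handful of flat colors.

Each flat color has snapped to a coarser quantized level — most visibly, the near-white background has dropped to a flat grey.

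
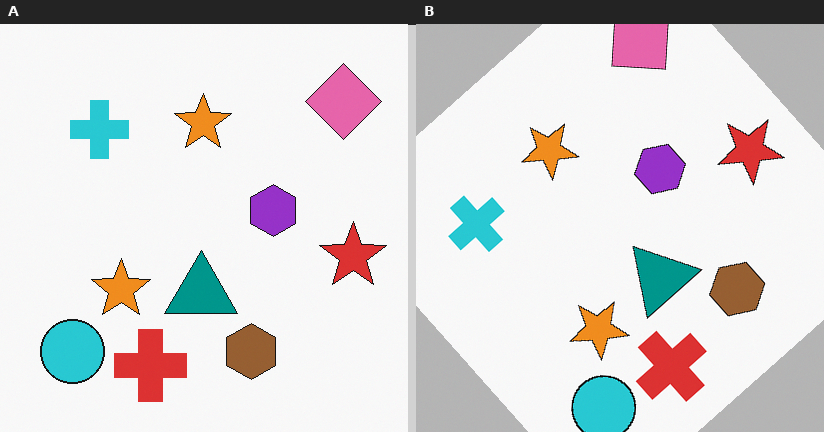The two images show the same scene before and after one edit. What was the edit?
It was rotated counter-clockwise by a large amount — several tens of degrees.

Every shape is tilted by the same angle and the image corners show triangular fill wedges — a whole-image rotation by a non-right angle.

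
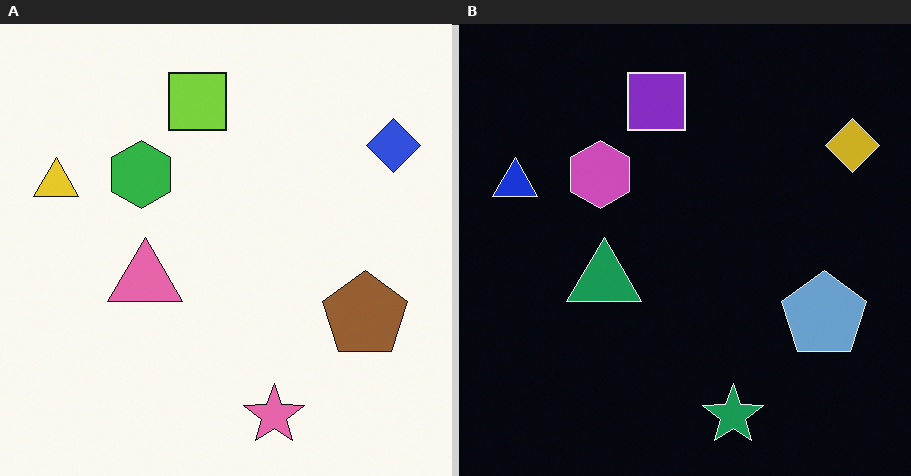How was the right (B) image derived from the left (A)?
The right (B) image is the left (A) color-inverted (negative).

The light background has become dark and every shape's color is its complement — a photographic negative.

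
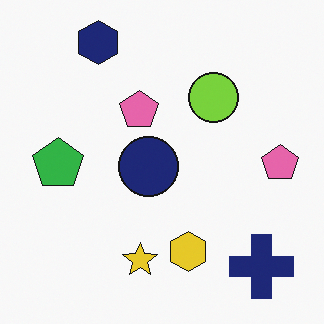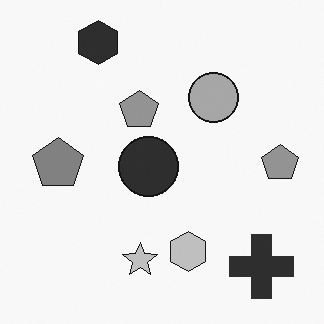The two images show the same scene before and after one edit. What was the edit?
The transformation is: converted to grayscale.

All color is removed — every shape is now a shade of grey.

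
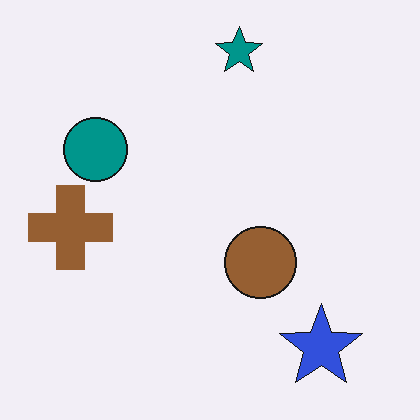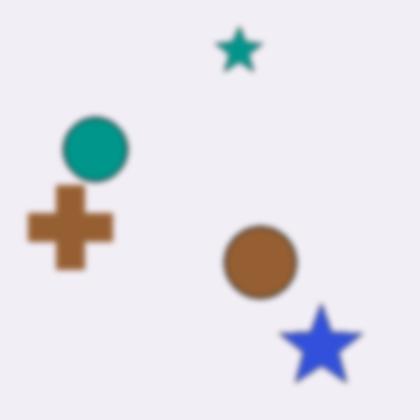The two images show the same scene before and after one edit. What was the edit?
This is the original image noticeably gaussian-blurred.

Shape edges and outlines are uniformly softened across the whole image.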